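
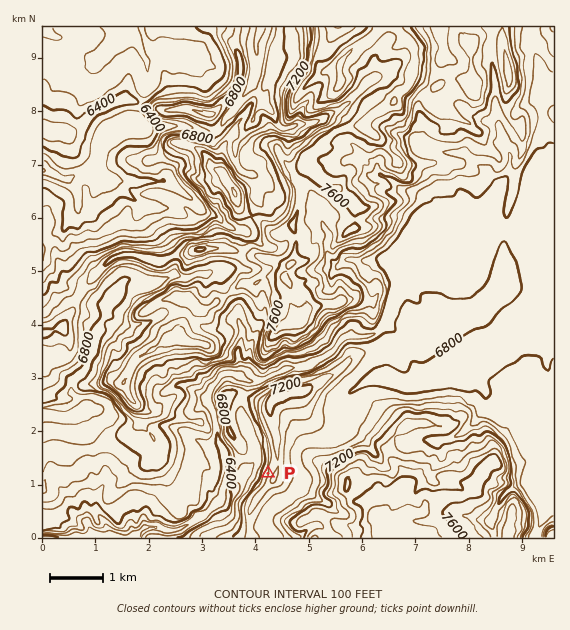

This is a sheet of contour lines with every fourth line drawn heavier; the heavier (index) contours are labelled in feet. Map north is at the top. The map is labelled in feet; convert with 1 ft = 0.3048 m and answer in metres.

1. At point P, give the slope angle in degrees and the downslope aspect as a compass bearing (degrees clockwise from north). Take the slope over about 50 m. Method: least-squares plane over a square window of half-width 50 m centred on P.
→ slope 24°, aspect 298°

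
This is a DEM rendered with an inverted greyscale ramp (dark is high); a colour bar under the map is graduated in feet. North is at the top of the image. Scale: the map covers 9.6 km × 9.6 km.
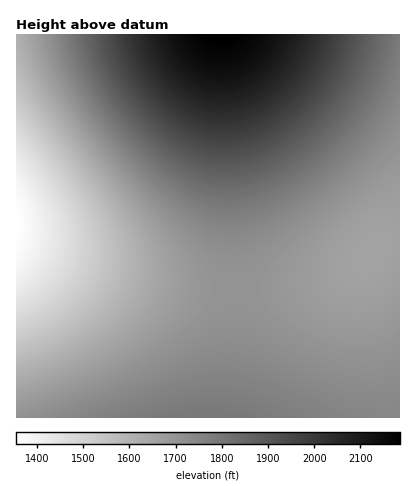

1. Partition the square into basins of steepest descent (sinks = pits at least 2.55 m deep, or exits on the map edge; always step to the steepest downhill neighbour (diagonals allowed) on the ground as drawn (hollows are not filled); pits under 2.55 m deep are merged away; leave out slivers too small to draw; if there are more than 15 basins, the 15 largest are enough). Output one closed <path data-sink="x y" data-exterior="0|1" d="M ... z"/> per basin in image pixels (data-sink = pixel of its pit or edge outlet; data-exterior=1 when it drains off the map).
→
<path data-sink="16 226" data-exterior="1" d="M222 34l-206 0 0 384 209 0 8-68 1-112z"/><path data-sink="372 252" data-exterior="0" d="M400 34l-178 0 12 204-1 112-7 68 174 0z"/>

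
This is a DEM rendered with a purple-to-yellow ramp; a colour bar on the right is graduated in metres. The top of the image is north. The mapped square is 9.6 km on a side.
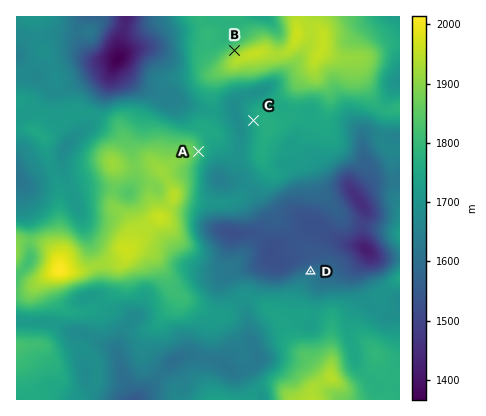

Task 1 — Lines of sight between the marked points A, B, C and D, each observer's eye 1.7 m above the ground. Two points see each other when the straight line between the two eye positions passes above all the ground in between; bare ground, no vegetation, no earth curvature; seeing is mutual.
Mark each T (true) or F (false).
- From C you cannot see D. T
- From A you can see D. T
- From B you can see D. F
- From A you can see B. F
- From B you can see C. F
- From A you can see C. T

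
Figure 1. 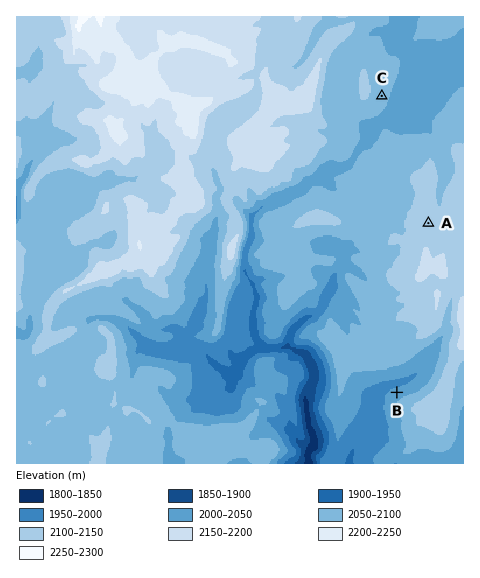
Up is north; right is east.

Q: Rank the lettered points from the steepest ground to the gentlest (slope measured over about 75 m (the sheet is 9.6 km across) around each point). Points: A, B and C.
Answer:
B C A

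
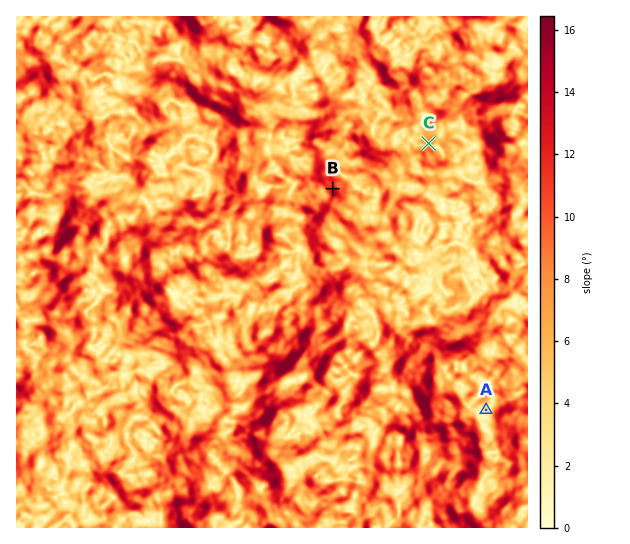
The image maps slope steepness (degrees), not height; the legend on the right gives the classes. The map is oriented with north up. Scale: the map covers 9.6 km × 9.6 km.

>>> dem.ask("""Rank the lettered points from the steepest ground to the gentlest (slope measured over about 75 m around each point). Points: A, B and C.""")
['B', 'C', 'A']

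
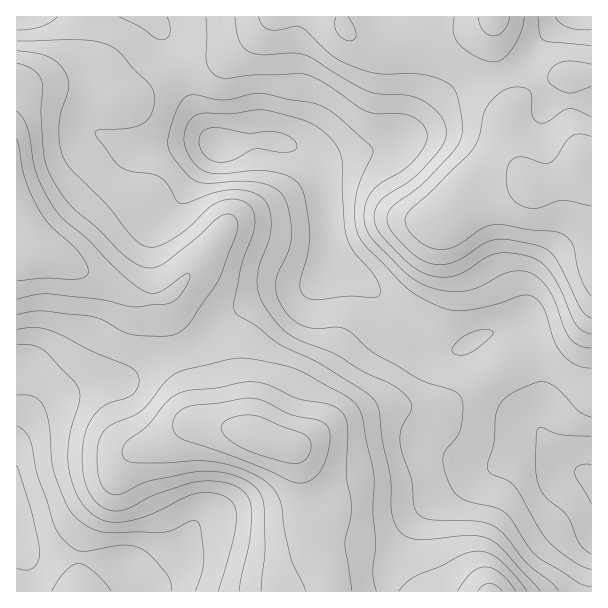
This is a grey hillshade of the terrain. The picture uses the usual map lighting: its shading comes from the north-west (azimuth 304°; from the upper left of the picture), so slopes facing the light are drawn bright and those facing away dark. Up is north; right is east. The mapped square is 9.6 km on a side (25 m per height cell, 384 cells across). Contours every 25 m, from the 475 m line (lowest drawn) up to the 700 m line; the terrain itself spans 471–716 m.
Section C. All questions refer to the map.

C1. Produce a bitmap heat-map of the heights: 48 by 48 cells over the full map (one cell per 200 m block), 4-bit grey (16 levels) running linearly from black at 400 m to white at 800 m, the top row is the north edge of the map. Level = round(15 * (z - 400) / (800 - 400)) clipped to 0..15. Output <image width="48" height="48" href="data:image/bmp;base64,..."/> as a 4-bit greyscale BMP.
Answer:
<image width="48" height="48" href="data:image/bmp;base64,Qk32BAAAAAAAAHYAAAAoAAAAMAAAADAAAAABAAQAAAAAAIAEAAATCwAAEwsAABAAAAAAAAAAAAAAABEREQAiIiIAMzMzAERERABVVVUAZmZmAHd3dwCIiIgAmZmZAKqqqgC7u7sAzMzMAN3d3QDu7u4A////AERFVVVERFVWZ3iJmaqqmYiJmZqqqYd2ZkRFVVRERFVWZ3iJmaqpmYiImZmqmHdmVUREVVRERVVWZ3iJmaqpmYiIiJmZh3ZVVDREVVVEVVVWZniJmqqpmYiIiIiIh2VVRDRFVVVVVVVWZniJmqqpmYiHd4iHdlVUQzRFVWZmZmZmZneJmqqpmYh3d3d3ZlVEQzRFZnd3d2ZmZneJmqqpmYd3ZmZmZVREQzRVZ3iId3dmZniJqqqpmYd2ZmZlVVREM0RVZ4iYiId3d3iZqqqpmYd2ZmVVVUQzM0RWd4mZmYiIiImaq6qpmYd2ZlVVVUQzM0VWd4mZmZmZmaqru7qpmYd2ZlVVVEQzM0VWd4mZqqqqqru8zLupmIdmZlVVREQzM0VWd4mZqqqqu7zMzLupmIdmZmVVREREQ1VWd4iZmqq7u8zMu7upmHdmZmVVRERERFVmZ4iImaq7u7u7uqqpmHd2ZmZVRERERVZmZ3iIiaqqq7u6qqqZiHd2ZmZVVEREVWZmZ3d3iJmqqqqqmZmYh3d2ZmZVVURFVWZmZ3d3iImZmZmZmZiId3ZmZVVVVVVVVWZmd3d3iIiJmZmZmIh3dmZlVVVVVVVVVmZnd3eIiIiIiIiIiHd2ZmVVVVVVVVVWZmd3eIiIiIiIiIiId3ZmZlVVVVVVVVVWZ3d3iIiIiZiIiIiHdmZmZVVVVVVVVVVmd4iIiIiZmZmIiId3ZlVVVVVVVVVVVVVneJmJmZmZmZmYiHd2ZVVVVVVVVmZlVVVniZmZmZmqmZmZiHdmVVVVVVVWZmZmZmZniaqqqqqpmZmZiHdmVVRERVVmd3d2ZmZ4mbu7uqqZmZmZmIdmVURERVZniId3dmd4mru7uqmZiImZmIdmZVREVWd4mYiHd3eJmru7uqmIiIiZmYd2ZVREVneJmZmIiIiZmru7qpiId3iJmYh2ZVRFVniZqqmZmZmZmru6mYiHd3d4mYh2ZVRFZ4maqqqpmaqqqrupmIh3d3d3iIh2ZVRFZ4maqqqqqqqqqrqpiId3d3d3eId2ZVRFZ4iZqqqqqqqqqrqYiHd3d3ZmZ3ZmVURFZneJmqqqqruqqqqYh3d3d2ZlVVVVVURFVmd4maqqqruru6mId3d2ZmZURERERERFVmZniZqqqqqru6mId3dmZmVUM0RERERFVmZneJmqqqqqu6mId3dmZmVEM0RERERVVmZmd4maqqqqq6mId3d3ZmVEREREREVVZmZmd4maqqqqqpmId3d3dmVUREREVVVWZmZneImaqqmaqpmId3d3d2ZVVVVVVVZmd3d3eImZqpmZmZmId3d3d2ZmZmZmZmZnd4iIiImZmpmZmZmId3d3dmZmZmZmZmd3iIiIiJmZmZmaqZiId3d3ZmZmd3d3d3eIiZmZmZmZmZmaqoiHd3d2ZmZmd3d3d3iJmZmZmZmZmZmZmXd3d3dmZmZmd3iIiIiZmZmZmZmqqZmZmGZmZmZmZmZmd4iIiImZmZmZmZqqqpmIiFVmZmZmZmZmd4iJmJmZmZmZmZqrupiHdw=="/>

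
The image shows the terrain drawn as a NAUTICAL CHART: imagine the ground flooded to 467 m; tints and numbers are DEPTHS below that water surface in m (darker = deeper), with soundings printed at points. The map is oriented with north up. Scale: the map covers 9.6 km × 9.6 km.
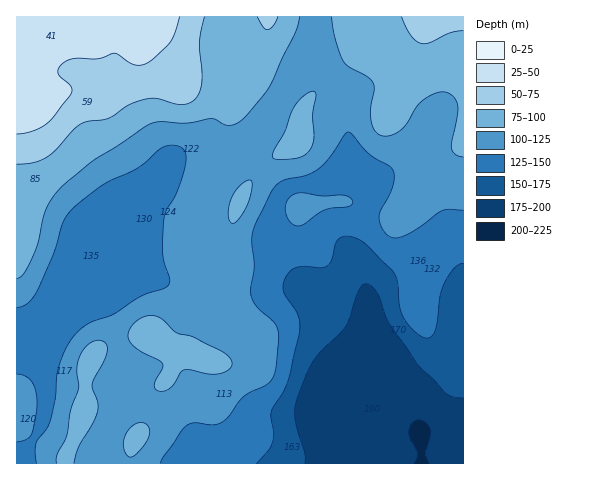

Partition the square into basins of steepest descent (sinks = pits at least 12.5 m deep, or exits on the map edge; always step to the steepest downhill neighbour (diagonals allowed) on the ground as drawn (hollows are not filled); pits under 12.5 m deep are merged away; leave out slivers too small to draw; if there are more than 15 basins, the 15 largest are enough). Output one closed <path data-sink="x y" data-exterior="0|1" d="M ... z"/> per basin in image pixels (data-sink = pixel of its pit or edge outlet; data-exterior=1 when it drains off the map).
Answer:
<path data-sink="420 433" data-exterior="0" d="M463 16l-320 1 4 14 22 19 8 13 6 17 6 6 25 9 21 4 7-5 10-22 2 6 8 8 37 23 3 3 0 5-5 28-20 10-18 14-12 17-15 37-8 7-23 4-8 7 7 31 0 15-15 45 0 11 6 6-34-8 15 12 2 11-5 13-13 13-5 8-8 28-11 21-1 17 333-1z"/><path data-sink="60 311" data-exterior="0" d="M143 16l-94 0-33 31 1 417 48-1 2-11 10-19 8-27 1-36 6-14 7-8 46-15 26 12 19 3-5-5 0-11 15-45 0-15-7-28 2-6 6-4 26-6 5-5 15-37 12-17 18-14 18-8 3-6 4-24 0-5-3-3-37-23-8-8-2-6-10 22-7 5-21-4-25-9-6-6-6-17-8-13-22-19z"/><path data-sink="99 463" data-exterior="1" d="M146 333l-40 12-14 11-7 21 0 29-8 27-10 19-1 12 64-1 2-16 11-21 8-28 5-8 13-13 5-13-2-11z"/>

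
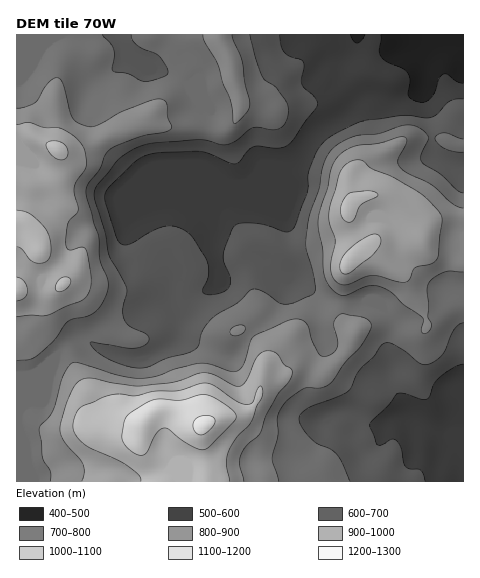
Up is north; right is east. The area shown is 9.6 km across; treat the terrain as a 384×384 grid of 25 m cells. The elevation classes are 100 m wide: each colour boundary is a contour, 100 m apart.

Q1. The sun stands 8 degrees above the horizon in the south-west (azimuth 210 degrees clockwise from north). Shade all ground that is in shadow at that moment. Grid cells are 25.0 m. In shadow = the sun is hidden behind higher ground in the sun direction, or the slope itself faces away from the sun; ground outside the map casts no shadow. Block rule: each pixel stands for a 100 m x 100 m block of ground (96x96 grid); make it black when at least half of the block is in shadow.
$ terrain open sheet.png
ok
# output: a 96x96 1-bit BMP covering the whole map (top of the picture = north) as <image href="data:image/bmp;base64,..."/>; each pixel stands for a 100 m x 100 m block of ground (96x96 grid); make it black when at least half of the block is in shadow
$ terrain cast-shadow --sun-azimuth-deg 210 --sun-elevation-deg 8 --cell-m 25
<image width="96" height="96" href="data:image/bmp;base64,Qk2+BAAAAAAAAD4AAAAoAAAAYAAAAGAAAAABAAEAAAAAAIAEAAATCwAAEwsAAAIAAAAAAAAA////AAAAAAAAAAAAAAeAAAAAAAAAAAAAAAfAAAAAYAAAAAAAAAfDAABgcAAAAAAAAAfBAAH4MAAAAAAAAAfgAAf4AAAAAAAAAAPgAA/4AAAAAAAAAAHgAD/wAAAAAAAAAABAAP/gAAAAAAAAAAAAA//AAAAAAAAAAAAAB//AMAAAAAAAAAAAD/+AMAAAAAAAAAAD//8AcAAAAAAAAAAD//wAcAAAAAAAAAAB/+AAAAAAAAAAAP/Aw4AAAAAAAADgAf/gAAAAAAAAAAH/+f/gAAAAAAAAAAH////gAAAAAAAAAA/////gAAAAAAAAAH/////gAAAAAAAAAf/////gAAAAAAAAA//////wAAAAAAAAB//////yAAAAAAAAB//////zAAAAAAAAB//////3gAAAAAAAB//////3gAAAAAAAD///////gAAAAAAAD///////gAAAAAAAH///////ggAAAAAAH///////gwAAAAAAD///////gwAAAAAABn//////gAAAAAAAAA//////jAAAAAAAAAf//////gAgAAAAAAP//////wD4AAAAAAH//////wD8AAAAAAD//////wD8AAAAAAB//////4D8AAAAAAA//////4B4AAAAAAAP/////4AAAAAAAAAD/////4AAAABgAAAA/////4AAAADwAD4AP////gAAAADwAP8AAf///AAAAABgM/+AAH///AAAAAAAP/+AAD///AAAAAAAf/+AAB+H/AAAAAAAf//AAAIAMAAAAAAA///AAAAAAAAAAAAB+//AAAAAAAAAADAB8f/AAAAAAAAAAHAD4P/gAAAAwAAAAHAD4f/gAAAD4AAAAHgD4f/gAAAH4AAAAPgH4f/gAAAf4AAAAHAP4f/wAAAf4AAAAHA/4f/wAAAPwAAAAHD/wf/wAAAAAAAAAP7/g//wAAAAAAAAAf//B//wAAAAAAAAA/9+D//wAAAAAAAAD/8YD//wAAAAAAAAP/8AD//wAAAAAAAB//8AB//wAAAAAAD///8AAf/wAAAAAAD///8AAH/wAAAAAAD///8AAB/wAAAAAAD///8AAAfwAAAAAAB///8AAABwAAAAAAGf//8ABwAAAAAAAAPv//8AHwAAAAAAAAf///8APwAAAAAAAA////8A/wAAAAAAAB////8D/4AAAAAAAB////8P/4AAAAAAAA////8f/8AAAAAAAA////8//8AAAAAAAAf//////+AAf8AAAAP//////+AAD4AAAAH///7///AABwAAAAD///7///B8AAAAAAB////+f/D/8AAweAA////8f/D/8AB4fAAf///4f/h/8AD4fAAP//8Yf/h/8AD4fAAH//8Af/g/8AD8PgAB//8Af/wP8AD8HgAA//8AP/wD4AD8DAAD//8AG/wAAAH84AAf//8AAPwAAAH/4AB///8AABwAAAH/8AB///8AAAAAAAP/8AAP//8AAAAAAAf/8AAD//8AAAAAAAf/4AAB//8AAAAAAAf/wAAAf/8AAAAAAAf/wAAAD/8="/>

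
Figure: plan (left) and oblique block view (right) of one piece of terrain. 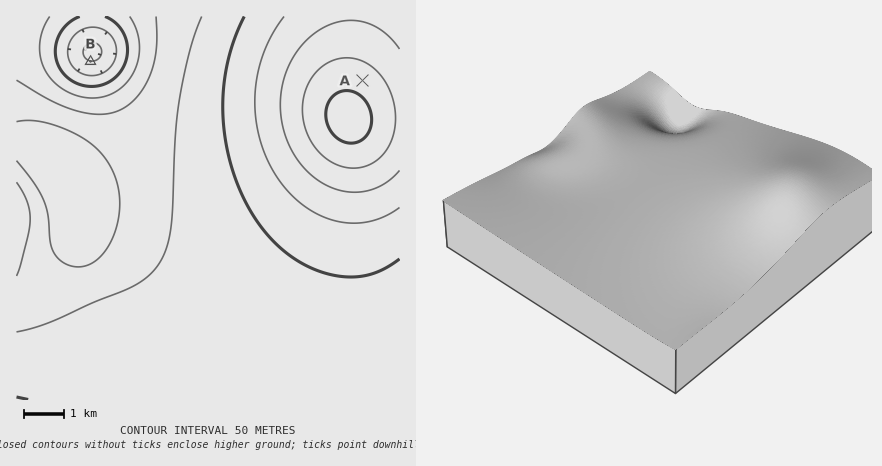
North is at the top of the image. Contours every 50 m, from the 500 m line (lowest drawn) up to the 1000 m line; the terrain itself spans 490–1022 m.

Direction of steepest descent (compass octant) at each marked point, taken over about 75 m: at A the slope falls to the NE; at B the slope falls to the N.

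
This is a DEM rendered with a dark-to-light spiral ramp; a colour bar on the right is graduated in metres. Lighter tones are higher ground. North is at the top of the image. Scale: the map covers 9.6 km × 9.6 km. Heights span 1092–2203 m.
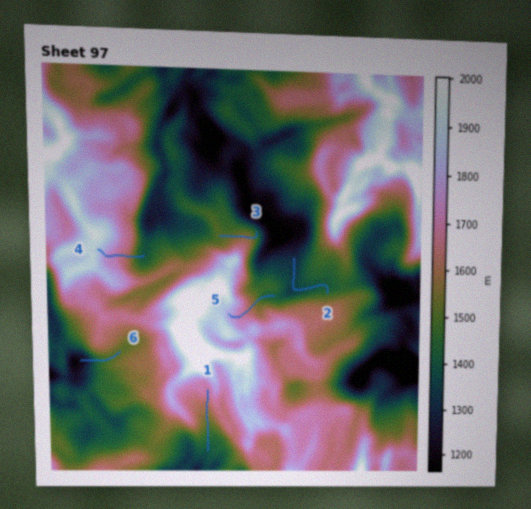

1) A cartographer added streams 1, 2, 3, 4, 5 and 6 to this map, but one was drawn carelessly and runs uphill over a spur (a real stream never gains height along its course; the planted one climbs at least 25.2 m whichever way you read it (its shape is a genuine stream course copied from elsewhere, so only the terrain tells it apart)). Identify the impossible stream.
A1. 3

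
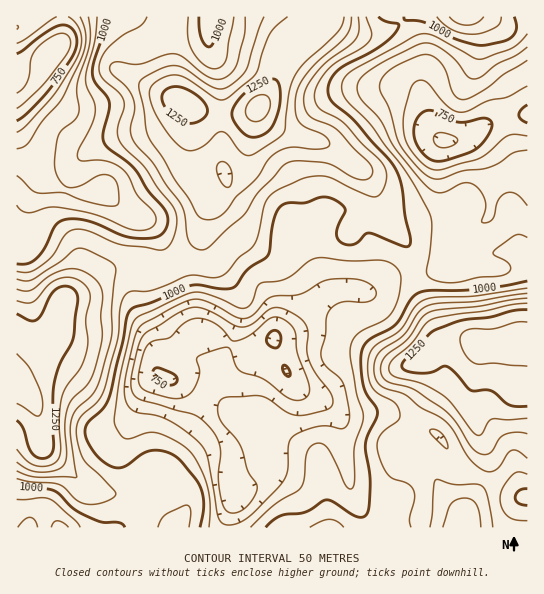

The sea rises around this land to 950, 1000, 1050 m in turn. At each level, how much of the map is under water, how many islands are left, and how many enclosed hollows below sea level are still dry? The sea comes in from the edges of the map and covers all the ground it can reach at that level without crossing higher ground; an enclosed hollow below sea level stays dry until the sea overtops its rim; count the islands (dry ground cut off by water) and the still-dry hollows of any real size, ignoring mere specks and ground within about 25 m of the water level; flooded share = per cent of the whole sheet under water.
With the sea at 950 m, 36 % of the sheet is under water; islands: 0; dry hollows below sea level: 0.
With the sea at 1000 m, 49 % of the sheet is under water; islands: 0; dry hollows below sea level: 0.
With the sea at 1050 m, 62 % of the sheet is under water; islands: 0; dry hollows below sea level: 0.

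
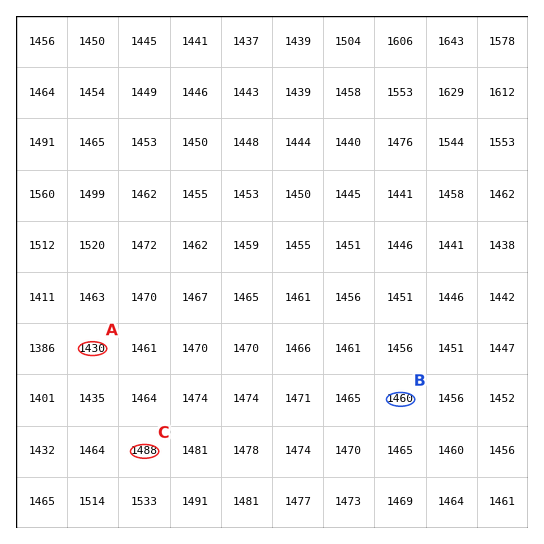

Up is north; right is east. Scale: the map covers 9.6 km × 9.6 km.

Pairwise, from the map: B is above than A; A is below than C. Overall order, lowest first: A B C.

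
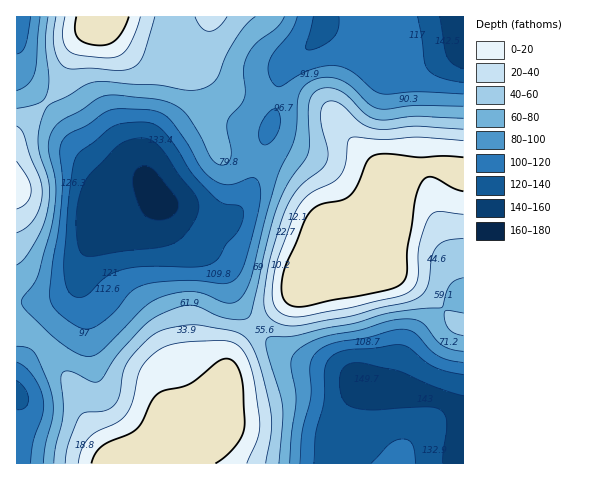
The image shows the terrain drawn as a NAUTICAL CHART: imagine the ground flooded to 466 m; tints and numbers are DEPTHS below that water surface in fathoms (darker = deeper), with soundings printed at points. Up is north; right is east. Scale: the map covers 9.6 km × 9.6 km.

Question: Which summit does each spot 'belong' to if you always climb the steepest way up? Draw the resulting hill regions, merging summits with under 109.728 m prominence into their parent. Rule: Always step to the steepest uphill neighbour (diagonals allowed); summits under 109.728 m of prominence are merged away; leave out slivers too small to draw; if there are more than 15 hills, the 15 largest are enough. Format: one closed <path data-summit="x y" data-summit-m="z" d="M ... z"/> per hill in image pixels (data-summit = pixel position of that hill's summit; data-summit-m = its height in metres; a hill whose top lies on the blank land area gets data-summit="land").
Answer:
<path data-summit="land" d="M463 16l-138 0-2 12-6 11-29 24-8 14-5 35-13 35-7 29-9 23-11 15-8 5-64-16 6 17 10 16 13 11 19 8 9 8 19 43 39 42 19 11 45 13 18 12-26 49 0 31 130-1z"/><path data-summit="land" d="M323 16l-306 0-1 285 31 0 13-4 10-6 8-11 7-25 16-30 7-4 9 0 16-4 25-18 13 7 49 12 11 0 11-14 11-21 9-36 11-25 7-45 8-14 29-24 6-11z"/><path data-summit="land" d="M160 199l-27 18-16 4-9 0-7 4-17 33-7 34-7 15-38 42-11 16-5 10 0 88 317 1 0-25 4-13 23-42-18-12-45-13-19-11-39-42-19-43-9-8-19-8-13-11-8-12z"/>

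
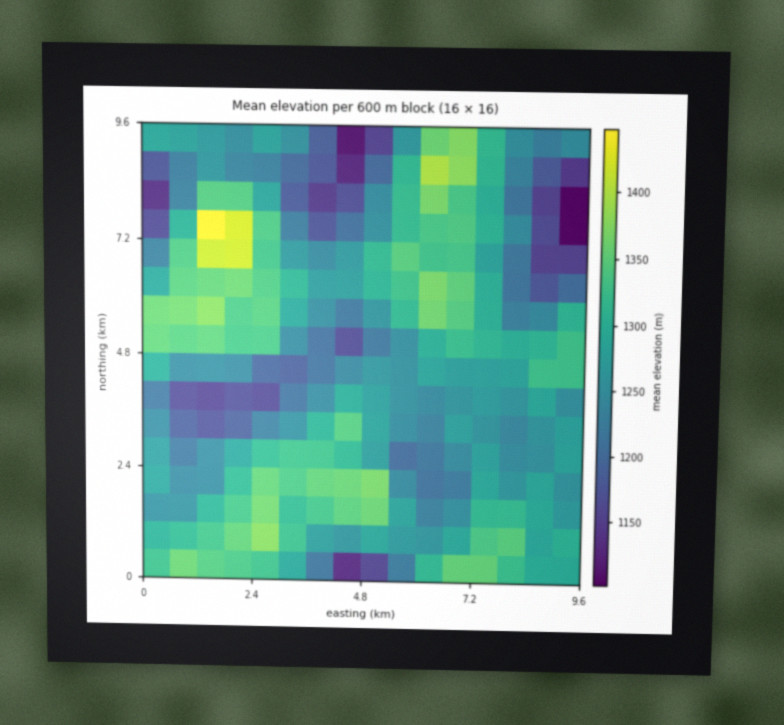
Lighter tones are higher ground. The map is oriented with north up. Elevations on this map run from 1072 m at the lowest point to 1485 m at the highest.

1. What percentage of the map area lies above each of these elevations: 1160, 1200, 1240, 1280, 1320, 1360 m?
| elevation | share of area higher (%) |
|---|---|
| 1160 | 94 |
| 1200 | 85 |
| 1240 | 70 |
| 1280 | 48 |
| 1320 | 28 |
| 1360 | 8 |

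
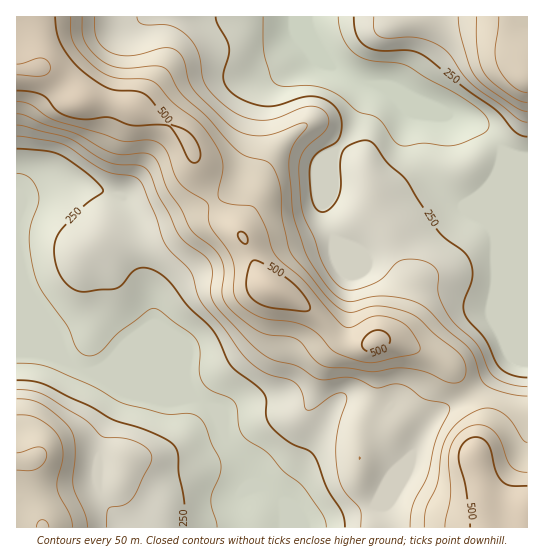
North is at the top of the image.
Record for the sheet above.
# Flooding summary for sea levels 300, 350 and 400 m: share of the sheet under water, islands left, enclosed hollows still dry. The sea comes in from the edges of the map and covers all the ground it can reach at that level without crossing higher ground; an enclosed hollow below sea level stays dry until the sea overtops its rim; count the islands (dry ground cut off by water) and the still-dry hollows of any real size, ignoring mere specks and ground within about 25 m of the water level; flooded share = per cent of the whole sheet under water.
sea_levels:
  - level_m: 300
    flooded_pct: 53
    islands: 0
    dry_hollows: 0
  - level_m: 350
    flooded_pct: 68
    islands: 0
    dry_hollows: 0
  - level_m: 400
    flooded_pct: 77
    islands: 0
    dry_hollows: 0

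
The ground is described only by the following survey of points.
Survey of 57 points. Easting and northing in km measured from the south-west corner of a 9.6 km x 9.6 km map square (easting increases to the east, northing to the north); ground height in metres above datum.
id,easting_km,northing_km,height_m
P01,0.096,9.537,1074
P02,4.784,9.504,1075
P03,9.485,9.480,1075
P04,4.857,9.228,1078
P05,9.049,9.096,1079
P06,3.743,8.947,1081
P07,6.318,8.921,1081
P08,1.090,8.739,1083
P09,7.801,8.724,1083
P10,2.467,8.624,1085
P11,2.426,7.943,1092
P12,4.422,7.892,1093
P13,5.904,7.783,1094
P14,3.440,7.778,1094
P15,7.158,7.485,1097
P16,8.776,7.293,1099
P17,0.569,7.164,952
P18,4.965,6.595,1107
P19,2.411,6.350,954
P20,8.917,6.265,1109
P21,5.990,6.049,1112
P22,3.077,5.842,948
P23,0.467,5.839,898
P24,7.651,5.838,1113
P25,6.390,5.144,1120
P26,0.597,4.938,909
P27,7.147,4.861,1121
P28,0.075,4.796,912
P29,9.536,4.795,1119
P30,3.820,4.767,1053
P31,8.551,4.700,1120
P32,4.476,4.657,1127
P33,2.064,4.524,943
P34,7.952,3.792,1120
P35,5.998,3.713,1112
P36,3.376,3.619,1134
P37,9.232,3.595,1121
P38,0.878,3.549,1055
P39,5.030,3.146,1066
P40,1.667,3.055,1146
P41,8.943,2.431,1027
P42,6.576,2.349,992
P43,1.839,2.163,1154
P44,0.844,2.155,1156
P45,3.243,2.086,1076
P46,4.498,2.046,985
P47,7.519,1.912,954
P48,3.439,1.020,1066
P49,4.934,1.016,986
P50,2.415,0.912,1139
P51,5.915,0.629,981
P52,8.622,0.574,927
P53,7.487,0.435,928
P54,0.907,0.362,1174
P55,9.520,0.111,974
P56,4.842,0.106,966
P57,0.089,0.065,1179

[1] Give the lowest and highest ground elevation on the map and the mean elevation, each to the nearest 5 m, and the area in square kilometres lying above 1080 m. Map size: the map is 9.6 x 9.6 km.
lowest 895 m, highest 1180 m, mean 1060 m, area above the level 50.7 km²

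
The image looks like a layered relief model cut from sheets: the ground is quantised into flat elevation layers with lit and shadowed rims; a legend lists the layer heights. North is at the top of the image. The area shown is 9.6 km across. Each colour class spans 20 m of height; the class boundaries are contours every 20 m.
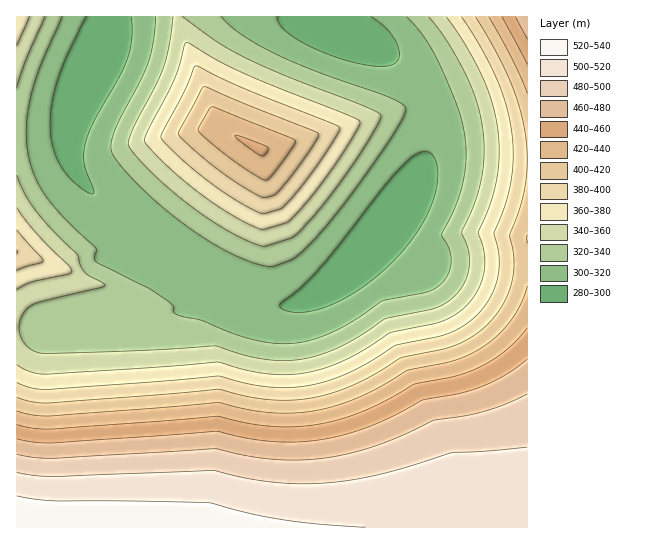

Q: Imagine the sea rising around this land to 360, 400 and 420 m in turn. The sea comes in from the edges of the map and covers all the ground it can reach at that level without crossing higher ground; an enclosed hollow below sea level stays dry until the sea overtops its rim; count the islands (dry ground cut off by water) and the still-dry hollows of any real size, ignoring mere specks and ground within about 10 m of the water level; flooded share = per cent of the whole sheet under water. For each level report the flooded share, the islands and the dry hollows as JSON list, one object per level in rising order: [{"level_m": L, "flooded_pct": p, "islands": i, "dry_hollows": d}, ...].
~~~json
[{"level_m": 360, "flooded_pct": 51, "islands": 1, "dry_hollows": 0}, {"level_m": 400, "flooded_pct": 66, "islands": 1, "dry_hollows": 0}, {"level_m": 420, "flooded_pct": 72, "islands": 1, "dry_hollows": 0}]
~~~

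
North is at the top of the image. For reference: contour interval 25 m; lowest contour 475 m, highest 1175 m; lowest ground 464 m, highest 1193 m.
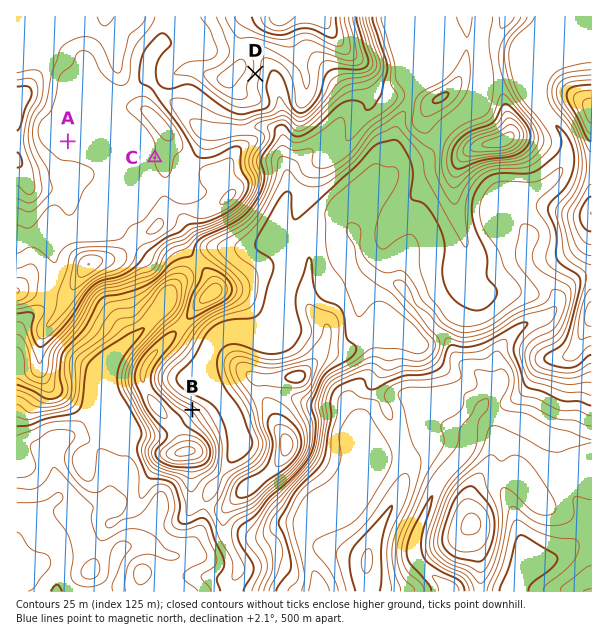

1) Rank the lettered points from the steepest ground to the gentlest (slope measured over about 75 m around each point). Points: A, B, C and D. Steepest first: B D C A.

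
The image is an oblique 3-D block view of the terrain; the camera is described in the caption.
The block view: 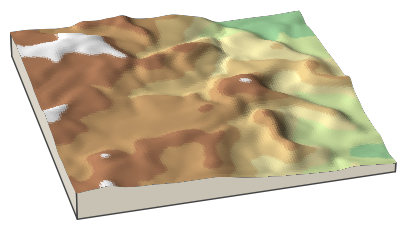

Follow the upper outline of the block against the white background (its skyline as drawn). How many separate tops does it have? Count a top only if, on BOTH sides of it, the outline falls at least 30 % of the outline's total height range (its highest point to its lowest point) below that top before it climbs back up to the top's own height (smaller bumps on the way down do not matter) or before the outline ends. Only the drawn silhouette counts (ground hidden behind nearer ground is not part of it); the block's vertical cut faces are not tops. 0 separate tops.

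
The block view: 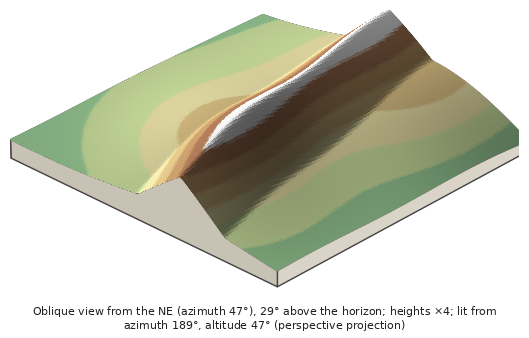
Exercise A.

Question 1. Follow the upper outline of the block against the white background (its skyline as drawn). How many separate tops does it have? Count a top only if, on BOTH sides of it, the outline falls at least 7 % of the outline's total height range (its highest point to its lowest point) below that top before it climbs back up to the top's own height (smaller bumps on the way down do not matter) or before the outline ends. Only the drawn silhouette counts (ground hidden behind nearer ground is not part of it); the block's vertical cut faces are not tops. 2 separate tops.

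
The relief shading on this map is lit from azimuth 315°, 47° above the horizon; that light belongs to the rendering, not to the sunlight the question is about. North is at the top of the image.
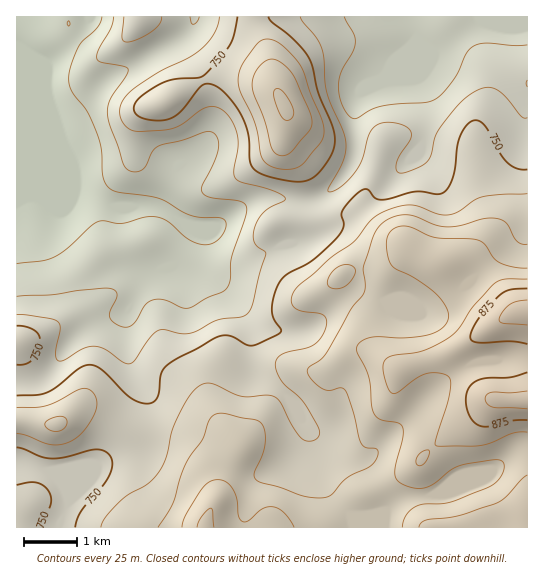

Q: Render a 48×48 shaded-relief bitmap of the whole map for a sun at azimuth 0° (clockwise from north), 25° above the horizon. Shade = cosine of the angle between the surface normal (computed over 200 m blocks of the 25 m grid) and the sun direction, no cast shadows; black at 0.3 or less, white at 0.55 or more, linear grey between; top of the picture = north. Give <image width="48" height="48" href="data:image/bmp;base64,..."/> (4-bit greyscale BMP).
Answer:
<image width="48" height="48" href="data:image/bmp;base64,Qk32BAAAAAAAAHYAAAAoAAAAMAAAADAAAAABAAQAAAAAAIAEAAATCwAAEwsAABAAAAAAAAAAAAAAABEREQAiIiIAMzMzAERERABVVVUAZmZmAHd3dwCIiIgAmZmZAKqqqgC7u7sAzMzMAN3d3QDu7u4A////AHd3eJmZmZiZmXeIiImZmYd3eJq7upiId4d3eJmZmZmZqYd4iZmZmYd3eJq7u6mYiIh3eJmZmZmJqpiJmqqqqYdmZ4maq7upmJmId4mZmZmImqqZqrqpmYiIdlVniJq6mZmYd3iZmZmYiaqYmaqZmZmZhlRFZ3iamYh3d3eIiJmZiZl2eImZmZmZmGZVVWZ4mWZURWZ3iIiJmYh2Z3iIiIh4iIh2VERFeEMiI0Vmd3iImYh3d3eIiId3eJmHVEM0ZyMzM0Vmd3iIiIiJh3iIh3dlV4mIZUQzRVVmZVZneIiIiImqmIiHdndlRXiYdlQyIqq6mHZ4iZmYiJqqqYh3ZmdlRGiIh2VDIc3cuYeImZmJmaq7qph2Vmd2ZWeIh3ZlVbvMypiZqZiJmaqqqodlVmd3ZlZniImZmYmbu6qqqYiJmZmZmXZVZmZ3ZlVWeKvMy2aJu7qqmIiJmYiIiHZnd2Zmd3ZVZ5vLulVoq7uqmYiZmYiIiImamGZniZh2ZniIiFZnmruqmZmaqpmZmau7qXd5q7uphlRFVoh3eaqqmZmru7qpmqq6qpiZu8zMuWQzRLuod5mZmZqru7u6mId4iamZq7u7u5dURNy6iIiIiZqqqru6l2VVaJmZmZmZmqqXZcu6qYh3iJqpmqqpiHZUVomYiHd2eKu6mKqqmZiHeJqZmZmYiIh2VWiId3ZVZ5u8zKmZmIiIiJmZiZiIiJmphmeHZlRFZ4m83qqpmIiIiIiIiIiIiJq7qHd3ZURVZnis3pqqmYd4d3d4iIh3iJq8y6mHZVVnd3ibzJmaqZiHd2d4iZmHeJqrzMqYdmeJmIiaqpmZqpmYh3eJmZmYZniJq8uoh4mru6mZmZmZmqqamZmZiImZdmZmeKqqqqvM3LqZiIiJmZmaqqmYdmeJmHd3d4mrzd3d3cupiIiIiZmYiZh2VUVompmImYib7u3cy7u6mYiHeIh3ZmZlVUNFeIiImqmazu3Lqqqqqnd3d4dlRFVmdmVERVRFaKqZrMy6mZmqqnd3d3dlRFZniIdUMhIjRoqpiaupiIiZqnd3d3d2VWd3iIh1MhE0RXmYiJmZiIiJqnd3d3d3Zmd3eIiHUyNFVWiYd3iIiIiJmnd3d3d2ZmVWZ3iHZVRFVXiId3eIiIiJmXd3dmZlVDM0Vnd2ZmVUV4mZiHeIiIiJiHd3dmZlQyESRWZVVmZWeaqqqZiJmZmZiHd3dmZ2VDIiNEREVWZ4q6qru6qZqqmZiHd3ZmeJiHZUQzREVniau5mbu7qqqqqYh3d3Zmeau7qXZERFZ4mqqYiJmqqZqqqYh3d3dmaJvNy6hmZneJqqmHd4iIiJmZmIh3d3h2ZnmszLqHeImaqph2Z3d3eIiZmIiHd3iIZVaKvLupiZqru6h2Znd3d4iImZmXdmeJhlRXiruqmZq7u6h3d3d3d3iJmqqndmZ5qXVEZ5qqmZq8y6mId3d3d3eJqqqnd3d5qoZEVnmZmIm7upmIh3d3d3d4mZmXeHd4mpdVVniZiImrqZiIiIiId3d4iIeA=="/>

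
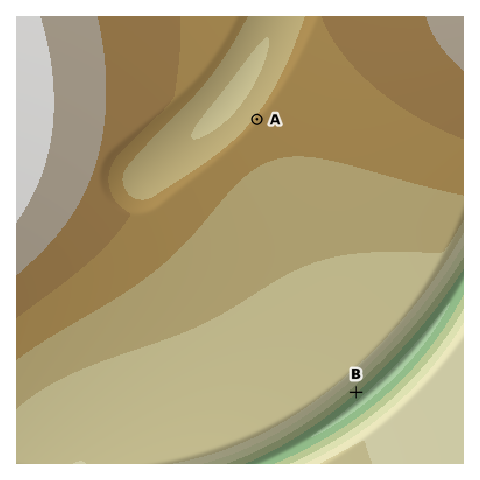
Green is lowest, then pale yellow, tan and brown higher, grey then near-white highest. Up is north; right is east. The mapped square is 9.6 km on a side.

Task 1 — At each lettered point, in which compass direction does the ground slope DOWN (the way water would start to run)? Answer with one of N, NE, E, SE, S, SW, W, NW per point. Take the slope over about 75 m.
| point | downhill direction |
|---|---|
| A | NW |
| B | SE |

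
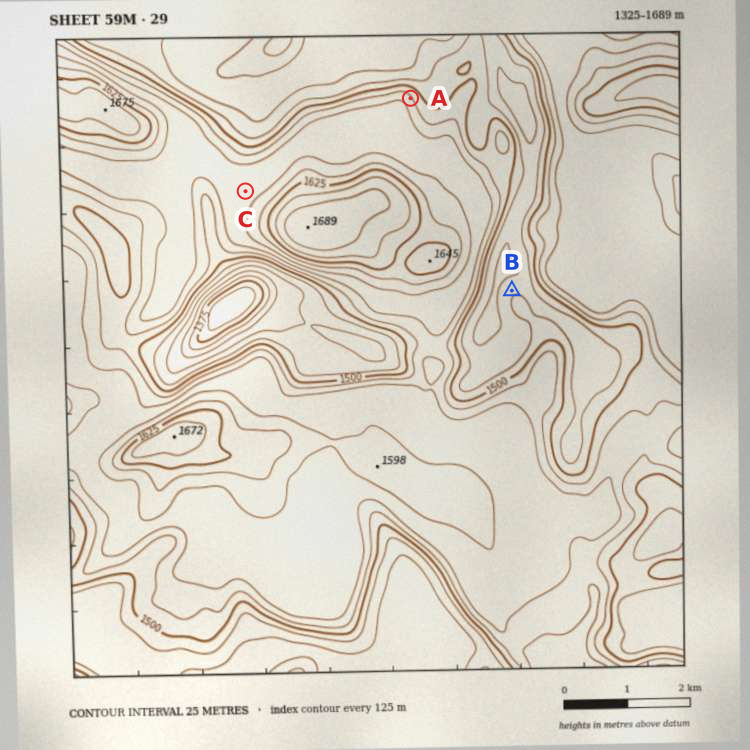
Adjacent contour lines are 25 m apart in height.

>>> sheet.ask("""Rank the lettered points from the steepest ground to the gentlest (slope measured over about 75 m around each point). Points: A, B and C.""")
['A', 'B', 'C']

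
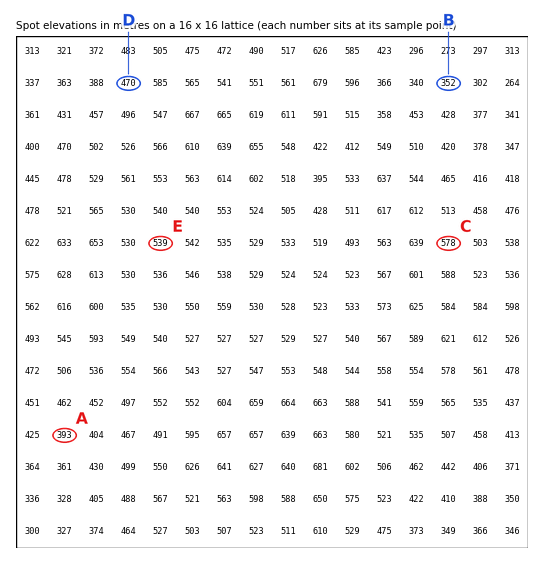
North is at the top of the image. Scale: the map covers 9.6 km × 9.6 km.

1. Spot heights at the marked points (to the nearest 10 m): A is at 390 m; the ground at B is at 350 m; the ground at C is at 580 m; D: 470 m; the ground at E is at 540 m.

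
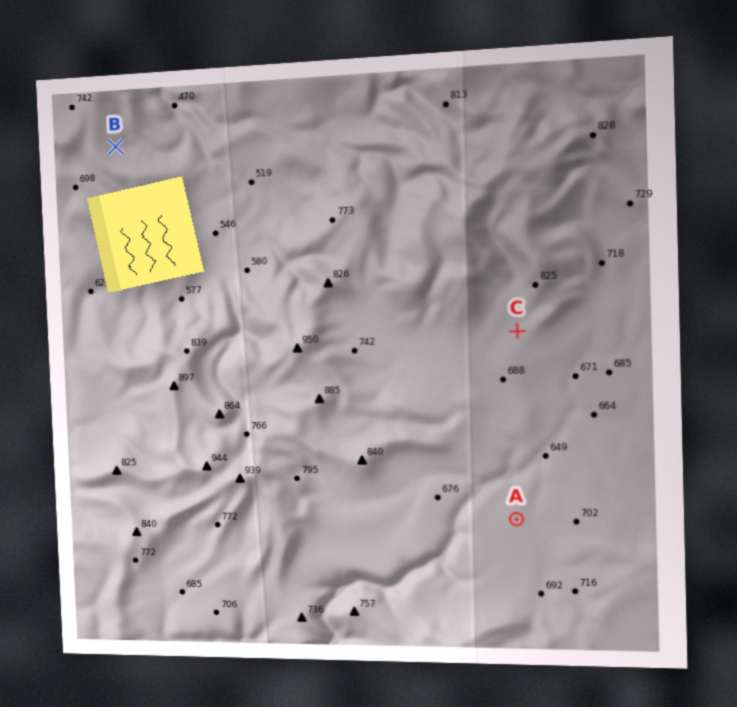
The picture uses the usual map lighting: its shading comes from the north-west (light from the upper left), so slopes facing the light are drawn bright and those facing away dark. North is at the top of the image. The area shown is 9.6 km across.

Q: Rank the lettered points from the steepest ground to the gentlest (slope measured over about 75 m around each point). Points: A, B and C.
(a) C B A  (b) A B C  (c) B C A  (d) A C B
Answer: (c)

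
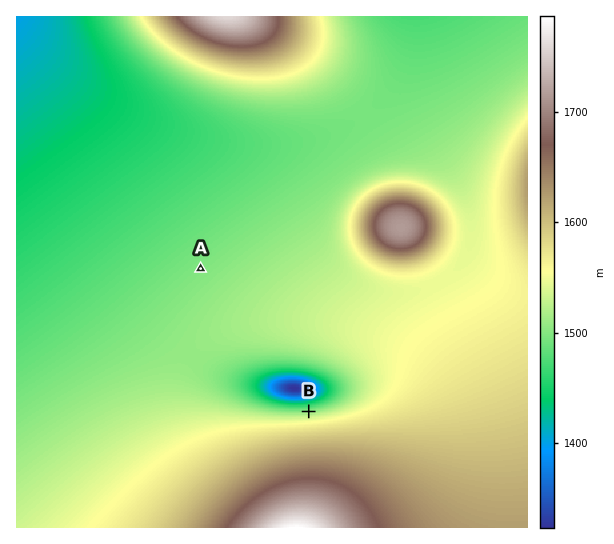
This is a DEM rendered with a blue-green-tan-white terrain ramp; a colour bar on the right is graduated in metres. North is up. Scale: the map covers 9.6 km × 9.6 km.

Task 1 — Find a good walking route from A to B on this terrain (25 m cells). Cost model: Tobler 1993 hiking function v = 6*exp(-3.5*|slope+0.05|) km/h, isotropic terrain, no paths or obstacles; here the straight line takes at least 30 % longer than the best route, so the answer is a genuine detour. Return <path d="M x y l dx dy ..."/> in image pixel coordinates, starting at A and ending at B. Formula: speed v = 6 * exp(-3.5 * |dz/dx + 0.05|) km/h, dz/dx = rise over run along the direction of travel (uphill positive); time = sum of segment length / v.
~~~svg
<path d="M201 269l0 13 38 77 0 16 6 11 8 8 34 17 22 0"/>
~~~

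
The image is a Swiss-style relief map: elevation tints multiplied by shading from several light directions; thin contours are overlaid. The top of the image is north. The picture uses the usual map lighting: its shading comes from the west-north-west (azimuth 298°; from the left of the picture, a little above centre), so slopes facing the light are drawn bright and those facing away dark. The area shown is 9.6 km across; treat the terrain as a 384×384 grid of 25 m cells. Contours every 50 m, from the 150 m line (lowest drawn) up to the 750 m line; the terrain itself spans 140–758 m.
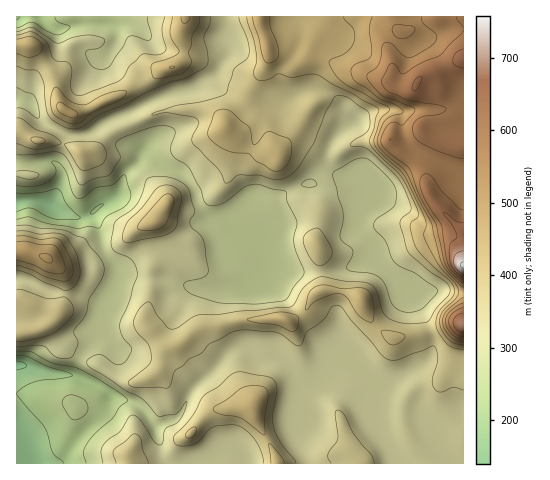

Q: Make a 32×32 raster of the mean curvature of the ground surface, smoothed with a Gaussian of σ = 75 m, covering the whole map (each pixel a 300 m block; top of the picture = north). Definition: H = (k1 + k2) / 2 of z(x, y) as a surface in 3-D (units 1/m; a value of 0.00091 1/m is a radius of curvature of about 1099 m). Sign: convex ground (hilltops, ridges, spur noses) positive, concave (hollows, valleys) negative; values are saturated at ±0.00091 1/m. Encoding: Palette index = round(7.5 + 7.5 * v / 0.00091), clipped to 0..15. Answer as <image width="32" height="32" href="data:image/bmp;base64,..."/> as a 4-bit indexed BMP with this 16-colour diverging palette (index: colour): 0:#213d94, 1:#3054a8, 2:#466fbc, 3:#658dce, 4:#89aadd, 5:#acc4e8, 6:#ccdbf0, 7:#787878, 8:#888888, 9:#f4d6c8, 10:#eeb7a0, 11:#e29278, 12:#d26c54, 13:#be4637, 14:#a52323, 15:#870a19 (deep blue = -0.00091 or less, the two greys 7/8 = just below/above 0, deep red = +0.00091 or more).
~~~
<image width="32" height="32" href="data:image/bmp;base64,Qk12AgAAAAAAAHYAAAAoAAAAIAAAACAAAAABAAQAAAAAAAACAAATCwAAEwsAABAAAAAAAAAAlD0hAKhUMAC8b0YAzo1lAN2qiQDoxKwA8NvMAHh4eACIiIgAyNb0AKC37gB4kuIAVGzSADdGvgAjI6UAGQqHAHZ2h4uoZ1Z3ZOloiJlneHd2iGiZx1u1Zkm0Z4mWd4d4Z3l1ZsRX+FRdVnZ7ZniHeGiIl2eUg2uqvEZ2mmd5d3eJmZljKJg6mb1md4d3eXeGmZlzOtmIRniblnd4h3eIl1MRKciLp4VYdnd3d3dmZ5cGzaqGVod4V2Zmh3d2mGV2t3iHdlerl3VWVpZ3VrqFNcy2V3erdqmnZlt2ZWq7to9mrHZ2qnaJrf//mWWrZFPfuop2dnpndlVDMrlV+0ZjOoIWZ2d6d2ZnZ2Wf3NpXdQMFvnh2aGeIh3d2NkNFZ1QvvftoZmmIiGeHdmqGZ3dnj/zpd2plZ5h4d3ael3dmlpuVq4hayYeGd3d1mlZ3drSpdzIkmb3HVmd3dmmXd4hU6TMmpDNJ6leGd3iahndiH8RmVcVUV8xHuEVWZ3d3YK9m36O4pJhkV4l2qFZ3dhPad1Ii2qhmVnd3icp2d1Bdp2Z7mfyVVYmHiYiqeHt3+2eazpITiXVWirqHiIhWd/eqd7E74ya7dla5eHenhiPWuYdiz67FJqy6l3d2m3RCATVndMcmz7YiRWeXZVZEefzohnW4ZVaap1VoiWhli8y2yYV3iYZXiu+5Z2qIqZmVt3uaznl3doYmh3Yst4h2VaVFa982q5eDfYVVPXd4dlmIdVYDR1ZWZmvIZY5WZ4doiHiY"/>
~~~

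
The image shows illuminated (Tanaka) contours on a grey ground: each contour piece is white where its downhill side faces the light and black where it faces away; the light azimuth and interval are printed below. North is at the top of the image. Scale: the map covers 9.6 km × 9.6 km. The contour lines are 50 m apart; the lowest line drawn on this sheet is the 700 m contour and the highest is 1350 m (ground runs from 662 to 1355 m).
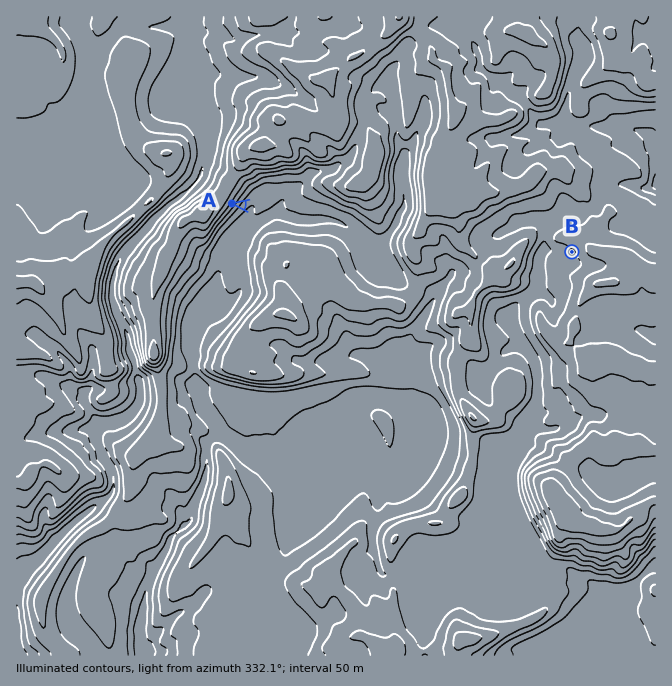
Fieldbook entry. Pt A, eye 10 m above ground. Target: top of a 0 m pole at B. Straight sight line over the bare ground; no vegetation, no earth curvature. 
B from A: not visible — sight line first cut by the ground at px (406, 228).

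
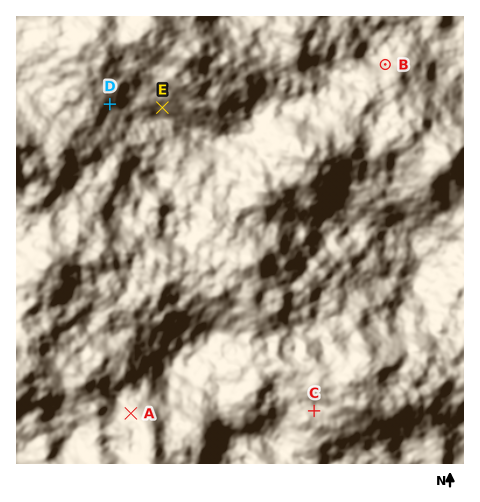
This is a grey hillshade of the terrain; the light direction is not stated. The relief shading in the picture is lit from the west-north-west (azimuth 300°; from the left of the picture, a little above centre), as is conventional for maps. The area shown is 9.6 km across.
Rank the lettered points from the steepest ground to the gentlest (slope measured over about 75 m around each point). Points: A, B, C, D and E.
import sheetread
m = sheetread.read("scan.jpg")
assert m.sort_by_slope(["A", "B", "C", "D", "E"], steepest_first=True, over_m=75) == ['B', 'E', 'D', 'A', 'C']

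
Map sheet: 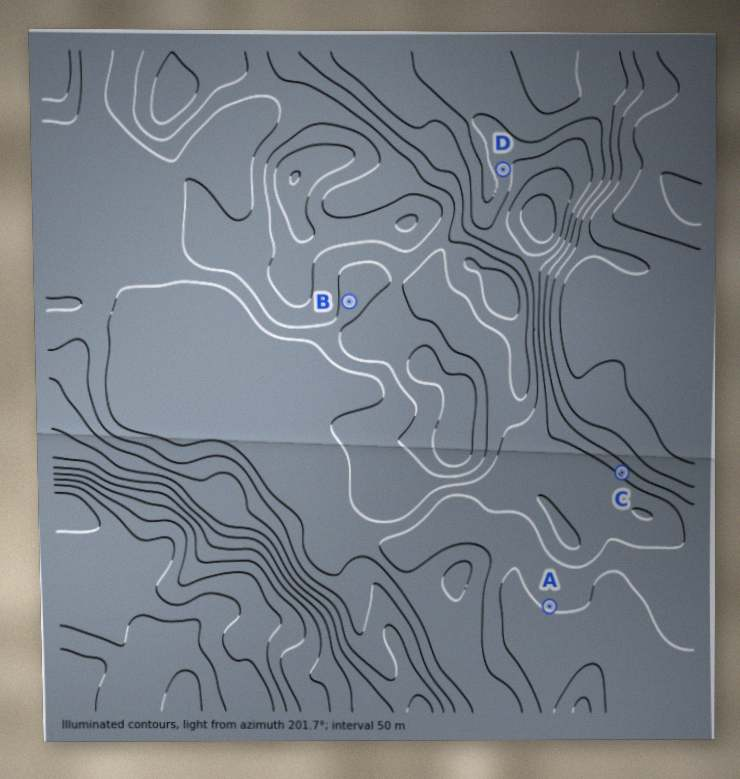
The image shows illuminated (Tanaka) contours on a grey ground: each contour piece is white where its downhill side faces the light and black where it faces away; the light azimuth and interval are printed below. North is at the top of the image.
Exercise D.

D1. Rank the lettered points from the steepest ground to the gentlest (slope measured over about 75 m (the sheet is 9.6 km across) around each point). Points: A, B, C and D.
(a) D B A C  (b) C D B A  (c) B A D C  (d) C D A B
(d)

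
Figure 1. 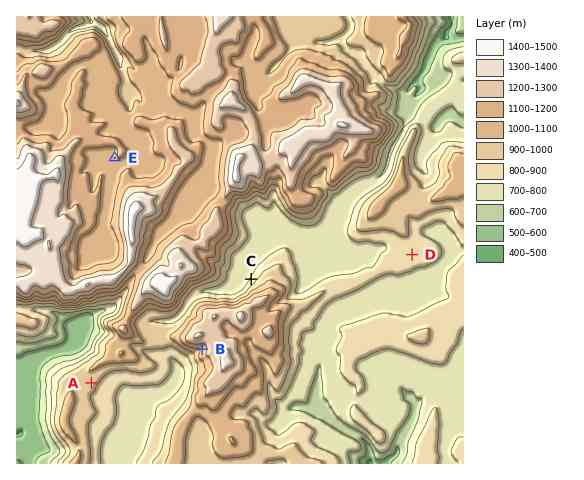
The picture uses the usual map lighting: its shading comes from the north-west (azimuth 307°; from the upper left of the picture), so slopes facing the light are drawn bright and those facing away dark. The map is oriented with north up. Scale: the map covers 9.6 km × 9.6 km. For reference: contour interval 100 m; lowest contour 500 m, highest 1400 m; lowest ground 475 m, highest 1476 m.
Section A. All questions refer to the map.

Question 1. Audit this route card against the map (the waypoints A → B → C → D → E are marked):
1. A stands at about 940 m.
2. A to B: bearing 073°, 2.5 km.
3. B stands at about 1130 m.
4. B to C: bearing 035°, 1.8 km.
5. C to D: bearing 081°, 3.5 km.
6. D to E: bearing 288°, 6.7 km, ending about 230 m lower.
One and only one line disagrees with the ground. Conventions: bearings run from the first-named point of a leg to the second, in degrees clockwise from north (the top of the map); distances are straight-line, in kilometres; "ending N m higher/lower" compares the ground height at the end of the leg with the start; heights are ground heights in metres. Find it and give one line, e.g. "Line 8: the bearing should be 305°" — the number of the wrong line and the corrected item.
Line 6: it should read "ending about 230 m higher".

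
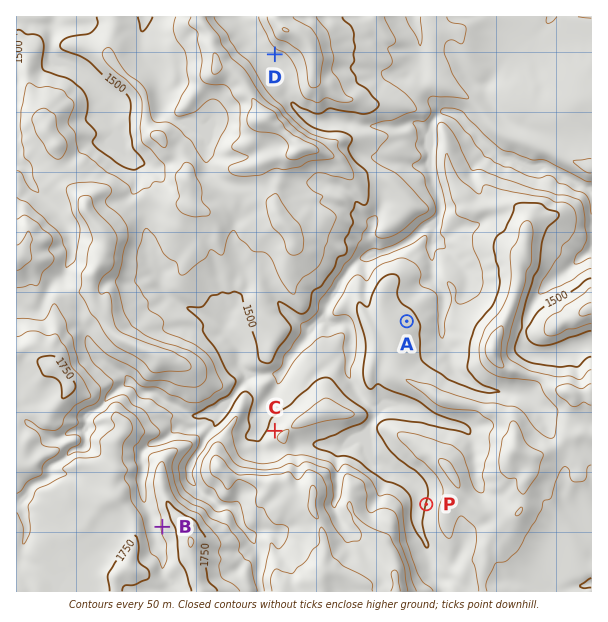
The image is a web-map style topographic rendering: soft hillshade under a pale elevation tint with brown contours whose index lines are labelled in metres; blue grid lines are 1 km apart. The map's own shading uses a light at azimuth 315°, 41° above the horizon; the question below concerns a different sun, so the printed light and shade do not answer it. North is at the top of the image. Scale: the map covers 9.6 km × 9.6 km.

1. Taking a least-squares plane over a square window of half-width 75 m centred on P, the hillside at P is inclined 9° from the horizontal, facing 284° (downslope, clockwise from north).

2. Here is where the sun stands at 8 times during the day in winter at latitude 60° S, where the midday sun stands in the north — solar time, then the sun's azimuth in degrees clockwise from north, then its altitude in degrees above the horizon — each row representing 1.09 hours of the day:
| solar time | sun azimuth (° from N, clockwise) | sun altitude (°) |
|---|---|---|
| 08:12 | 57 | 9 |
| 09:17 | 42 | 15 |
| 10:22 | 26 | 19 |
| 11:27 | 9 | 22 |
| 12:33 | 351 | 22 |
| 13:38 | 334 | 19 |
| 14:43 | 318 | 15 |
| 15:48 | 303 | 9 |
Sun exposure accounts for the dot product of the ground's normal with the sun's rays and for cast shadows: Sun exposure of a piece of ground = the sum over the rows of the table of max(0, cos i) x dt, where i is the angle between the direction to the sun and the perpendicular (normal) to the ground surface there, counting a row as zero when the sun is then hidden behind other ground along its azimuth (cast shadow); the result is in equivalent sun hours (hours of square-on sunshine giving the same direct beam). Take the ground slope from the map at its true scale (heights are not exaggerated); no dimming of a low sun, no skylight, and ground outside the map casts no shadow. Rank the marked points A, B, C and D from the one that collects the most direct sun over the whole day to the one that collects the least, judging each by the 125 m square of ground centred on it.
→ C > A > B > D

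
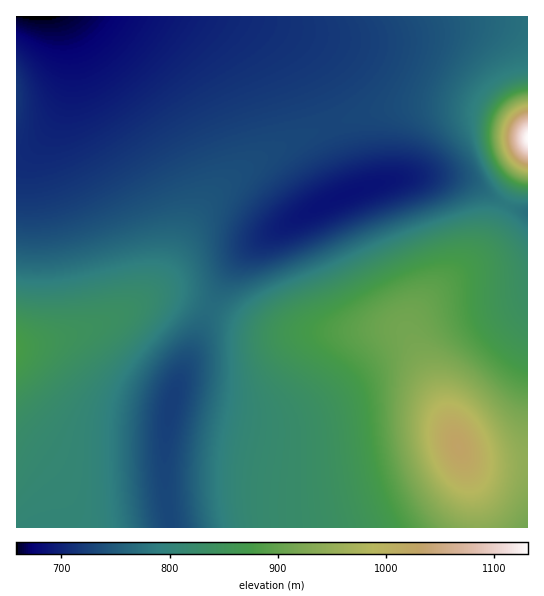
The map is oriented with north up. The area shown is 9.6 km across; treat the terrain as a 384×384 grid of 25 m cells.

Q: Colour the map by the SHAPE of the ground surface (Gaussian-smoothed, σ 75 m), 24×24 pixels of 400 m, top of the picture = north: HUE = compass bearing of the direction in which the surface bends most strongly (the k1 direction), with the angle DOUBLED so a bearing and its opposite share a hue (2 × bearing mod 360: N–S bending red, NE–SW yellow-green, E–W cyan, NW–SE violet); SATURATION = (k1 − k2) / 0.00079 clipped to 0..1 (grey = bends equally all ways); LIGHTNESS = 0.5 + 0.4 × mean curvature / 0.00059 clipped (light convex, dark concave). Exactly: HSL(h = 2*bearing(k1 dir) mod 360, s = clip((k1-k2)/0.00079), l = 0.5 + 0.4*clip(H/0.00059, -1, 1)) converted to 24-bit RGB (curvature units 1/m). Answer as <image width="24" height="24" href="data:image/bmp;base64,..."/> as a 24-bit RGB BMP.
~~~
<image width="24" height="24" href="data:image/bmp;base64,Qk32BgAAAAAAADYAAAAoAAAAGAAAABgAAAABABgAAAAAAMAGAAATCwAAEwsAAAAAAAAAAAAAeYGDfIGBf4R9h457i5Z4gIh5al6HZlOMeXKIiJB/h5F9goZ/gH+Bf32BgHuCgXmDg3aEhnKEim6Aj21zmIlwj6Bycph0cYCIeH+DfIGCgIV+iY97jpZ4eYV4YVmIYFWMeneHjZJ+io99g4R/gH6Bf3yBf3qCgHiDgXSFhm6IjWqHlG13opt2iqt3c5qIZWiPd3yDfIGCgIV+i5B7kZV5d4GEWVeJWVeMenmIkZJ+jY59g4N/gH6Bf3yBfnqCfnaEfnGGgWuKjGiPlXeDpK6DhrKBcJGcXFeYeHyBe4GAf4V9jI97lJR5d4GEV1yIVluMeHmHko9+jop9hIF+gH2AfnuBfXmCe3WDenCHeGmLfWuRhoyXnrqPiq2NaW+bWlCbeH97eIJ7fYV6jI55lJJ3goR3WmSGVWGLdXiHkop8kId7hoB8gHx8f3t+fHp/eHaBc3CFbGqLb3mThKaPnL2Nkp6KdGSXXFOXdYJ0dIN1e4V2i411lZBzhoZ1X26CU2iHcHeEkYV5k4N2iX53gnx4f3x4fHx5d3t9cXmCbH6LbpmVea99m7OAl4B8gGWPYVyOd4V8doN6eoN2iYp0lI5wjIhxZXh9UW+CZneBjH92ln9xjnxyhXx0gX11fX92dX94cIN/ao2FaJ59d6xtmqZyknVwhmuHaWiEeHyPeHiJfnuEh4B6koV0kYVwbX13U3aAWnmBhIB1lXx0knp1iHt5gn58fIF+eIR/cYh/aZF6ZJ5reaRmk5pri3dvgnB8c3J+e3GfgnKbhnaVjnqRk3uDlnh4hXd/W3mEUH2JaoOJjn+IlIGMjIGRf32Re3yRe36PeYeMdI+AbpdsfJloiZBrhX5wfnV2eXh7f2yfhm+finOekHedm3udn32WmHuXZ3SSToOYVY6ddImaiYSdioKggHyge3efgHicgnyWgoSOhI1+h490hopxgIFze3x3eXt6fm+OhHKRh3WUjHeYlXqcon2go32hgHabWoWfTJekXZmkeomciIGeiHyfgnWdhnabi3uZkn+Wk4GLkH19in95gYF4d354doB9fXR9f3h+gnqChXyGi32LlH2PnX2Smn2Xc3+RWJWTUpaJZZGHfIKLjXyRiXWUiXiTi3uUlHyXm3yUm3uPlXqIiX2Ee4KEdImJe3Z0fX11fYB1f4F2g4N4iIB5kXp4mHd6j3h6bYN0VoZpUodhYYVkeoNzhHmFhnyKhX2Ni32Sl3yZoHucoXubmn+YgICRdo2VfHd2fn52fYB1foJ0gIN0hYV0i4F0k3pyl3JwjHVwcYBoVYJXToZPW4dXaYRndYZ0e4aEfX2Kh32RlX2aon2hooGfk4aYf4iSfXl6fn56fn96foF4f4J3goN3hoJ2i311knNzlXJ5jHN2doFuXIRbU4hPVopPYYxWaopgcYdqd4Vzh314lHR6n3VzoXRqn2o8fX17fX58fn99f4B8gIF8gYF7goF7hX97inl7kXeClXaHj3eHg3l2a4NoYIdYX4pPZIpMaolOcIZRgINUjn9TnmlHoQAKs0YAeX96e399fX9+fn9+f4B+gIB+gYB+goB+hH1+iXyCj3qJlHiQk3iTiXmLdoN7c4JscIRgcIRXcn9Td35ShoFRhR9dxQBd/XhNdYN7eYJ/fICAfoCAf39/gIB/gIB/gYB/gX9/g36Ah32EjHuLkHmRkHiVjHeUhniPgHiId3WEcXeAbnd+eG6AQguVtTzk8drcbomCdYSEeoCCfX+Af39/gIB/gIB/gYB+gYB/gYB/gn+AhH6Dh32HiXuMiXmQiHiThHeVfnSVc2+Wa2yXam+YACOwToLp3u3mZ4ePcn6HeH2DfH6Bfn5/gH9/gIB+gYB+gYB+gYB+gYB+gX9/gX6Ag36Dg32Gg3uJgnqMfneOdXORbnKUbnmXFIK0Bv/pp++mYW2Ub3OJd3iDfHyBf36AgH9+gYB+gYB+gYB+gYB+gYB+gIB+gH9+gH5+gH5/gX6BgH2CfXyDeHqGc36JcImOWpqNAbhGXPQAdGGTeG+IfHeDfnuBgH6AgH5+gX9+gYB+gYB+gYB9gYB9gIB9gH99gH99gH99f359f359f31/e3+Ad4KAc4Z8cYpxaJJbcZ8ni2aOgnKGgHiDgXyBgH1/gH5+gX9+gYB+gYB9gYB9gX99gX99gH99gH98gH58gH58gH58f398fX98eYB5doJ2eYVygYdxiINxiG1/hHWBgnmAgXx/gH19gX99gX99gYB9gYB9gX99gX99gX59gX58gX58gH57gH57gH96gH96gIB6foB5fIF4fYN2gIN1g4N2"/>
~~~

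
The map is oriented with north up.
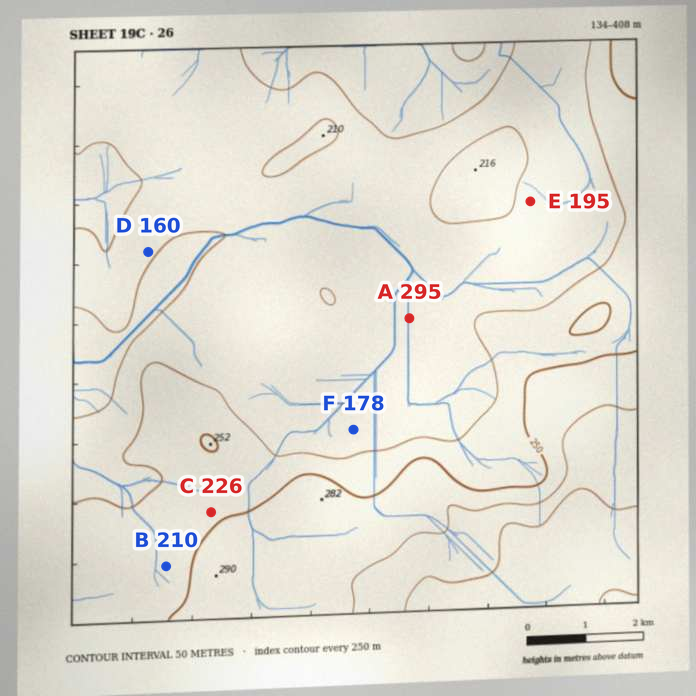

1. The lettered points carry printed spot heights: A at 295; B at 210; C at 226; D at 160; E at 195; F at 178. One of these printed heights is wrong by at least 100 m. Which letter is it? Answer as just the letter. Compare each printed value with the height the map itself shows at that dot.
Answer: A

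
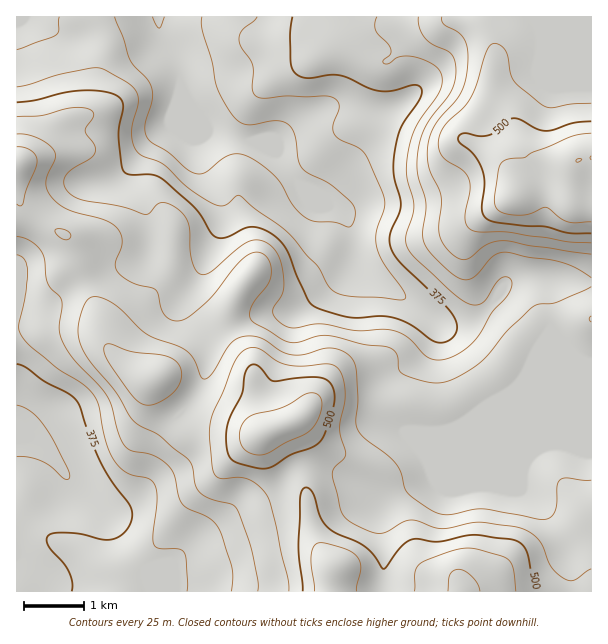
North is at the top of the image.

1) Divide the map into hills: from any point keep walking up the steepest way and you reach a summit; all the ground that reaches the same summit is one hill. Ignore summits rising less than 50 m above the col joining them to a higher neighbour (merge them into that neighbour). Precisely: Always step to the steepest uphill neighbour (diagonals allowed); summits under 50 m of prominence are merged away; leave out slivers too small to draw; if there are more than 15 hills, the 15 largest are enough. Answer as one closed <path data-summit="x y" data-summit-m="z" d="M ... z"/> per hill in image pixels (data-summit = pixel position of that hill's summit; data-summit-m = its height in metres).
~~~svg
<path data-summit="462 591" data-summit-m="556" d="M158 16l-142 1 0 574 575 1 1-310-20 0-33-6-30 6-15 18-15 16-11 6-10 3-15 0-6-3-1 11-8 15-14 14-22 12-6 7-1 12 3 18 6 12 10 9 40 0 11-4 26-14-37 39-10 21-3 4-36 14-11 0-57-24-16-4-12 2-6 3-24 27-26 6-7 4-15 16-24 16-26 26-27 4-12-13-24-39-10-9 6 3 13-2 11-6 12-13 5-9 3-22 6-15 14-18 19-18 17-27 4-30-6-18-14-17-4-9 0-7 6-11 3-1-5 7 0 9 16 19 6 3 20 0 33-12 30-1 12-6 31-24 18-22-4-30-4-14-5-5-24-11-15-13-27-36-23-11-28-4-12-3-6-4-2-7-23-32-3-22-4-12-12-17z"/><path data-summit="591 158" data-summit-m="550" d="M591 16l-432 0-1 11 4 12 13 20 5 15 1 16 28 42 28 7 15 1 23 11 27 36 15 13 24 11 5 5 9 41 14 17 51 34 18 16 20 1 21-9 15-16 8-12 7-6 7-4 23-2 33 6 20-1z"/><path data-summit="267 432" data-summit-m="549" d="M354 253l-2 10-16 19-31 24-12 6-23 0-40 13-20 0-6-3-11-11-5-8 2-12-3 2-3 6 0 7 22 35 2 15-4 24-17 27-19 18-14 18-4 9-4 22-6 15-12 13-11 6-17 1 8 7 19 33 17 19 27-4 26-26 24-16 15-16 7-4 26-6 14-17 16-13 12-2 16 4 57 24 11 0 36-14 3-4 10-21 36-37-3-1-13 9-20 8-40 0-10-9-8-18 0-24 6-7 22-12 14-14 8-15 0-10-16-15-51-34-9-10z"/>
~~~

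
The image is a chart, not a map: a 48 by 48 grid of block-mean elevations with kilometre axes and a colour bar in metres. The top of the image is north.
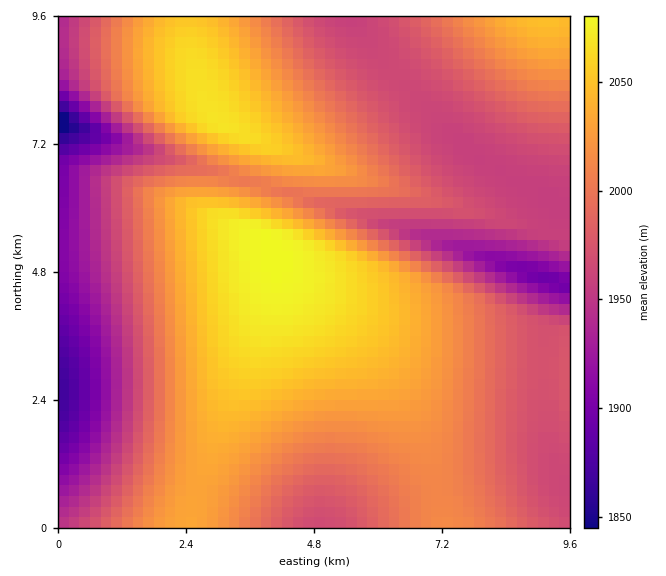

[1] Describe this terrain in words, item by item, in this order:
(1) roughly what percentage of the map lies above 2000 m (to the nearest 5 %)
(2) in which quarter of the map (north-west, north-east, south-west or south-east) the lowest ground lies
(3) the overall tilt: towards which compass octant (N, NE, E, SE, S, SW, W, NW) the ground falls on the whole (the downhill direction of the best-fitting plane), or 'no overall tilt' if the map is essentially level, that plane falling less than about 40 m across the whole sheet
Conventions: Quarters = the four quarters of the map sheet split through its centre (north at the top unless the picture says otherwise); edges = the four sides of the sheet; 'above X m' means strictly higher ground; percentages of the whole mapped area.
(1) Roughly 50 % of the ground is higher than 2000 m.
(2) The lowest point lies in the north-west quarter of the map.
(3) No overall tilt - high and low ground are spread across the sheet.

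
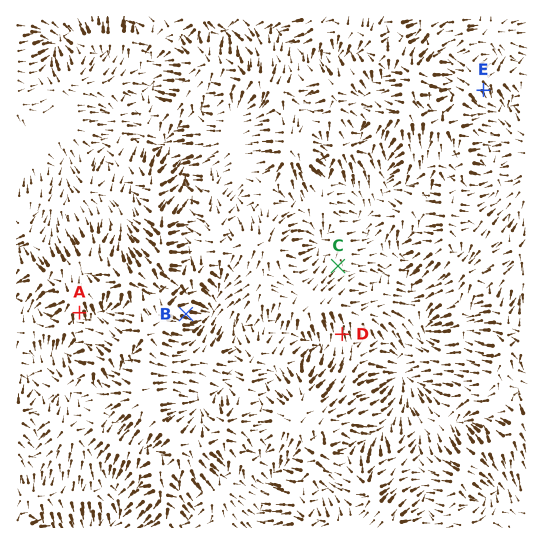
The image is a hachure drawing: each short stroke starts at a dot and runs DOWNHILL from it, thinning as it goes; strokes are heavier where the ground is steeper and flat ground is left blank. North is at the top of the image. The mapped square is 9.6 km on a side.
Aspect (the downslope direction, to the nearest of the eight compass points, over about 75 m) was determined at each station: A S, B E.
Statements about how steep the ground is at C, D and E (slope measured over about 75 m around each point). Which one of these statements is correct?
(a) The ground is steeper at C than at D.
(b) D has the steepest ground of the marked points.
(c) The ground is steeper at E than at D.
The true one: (c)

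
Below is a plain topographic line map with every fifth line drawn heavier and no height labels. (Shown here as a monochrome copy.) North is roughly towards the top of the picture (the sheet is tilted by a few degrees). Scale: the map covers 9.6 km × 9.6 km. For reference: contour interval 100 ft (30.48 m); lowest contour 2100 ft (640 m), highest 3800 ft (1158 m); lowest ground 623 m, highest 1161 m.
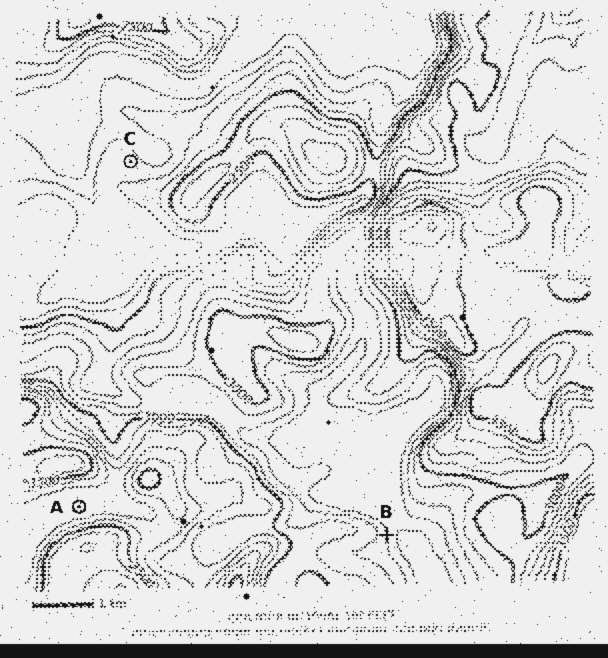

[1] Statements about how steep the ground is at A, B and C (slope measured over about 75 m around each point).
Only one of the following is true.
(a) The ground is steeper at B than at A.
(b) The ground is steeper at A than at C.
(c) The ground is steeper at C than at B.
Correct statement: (a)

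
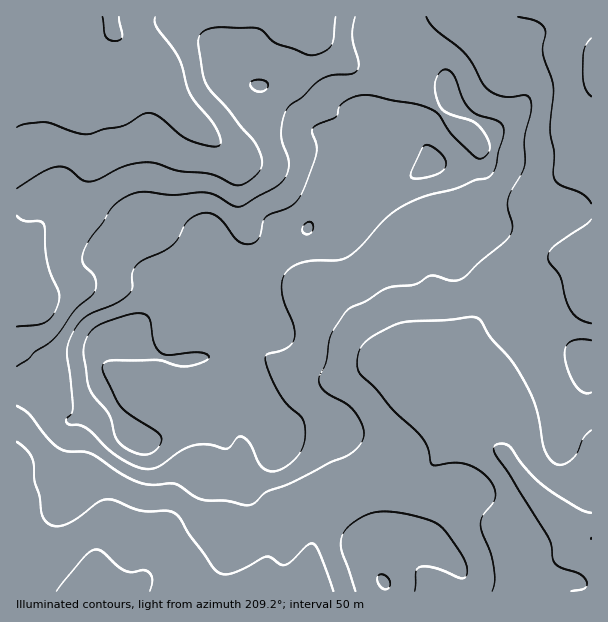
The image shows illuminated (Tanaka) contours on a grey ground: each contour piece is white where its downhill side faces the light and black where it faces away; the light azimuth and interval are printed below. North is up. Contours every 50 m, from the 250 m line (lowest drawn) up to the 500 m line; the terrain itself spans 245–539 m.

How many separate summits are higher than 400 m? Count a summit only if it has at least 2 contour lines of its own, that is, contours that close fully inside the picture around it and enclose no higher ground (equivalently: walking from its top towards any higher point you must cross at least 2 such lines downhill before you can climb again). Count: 1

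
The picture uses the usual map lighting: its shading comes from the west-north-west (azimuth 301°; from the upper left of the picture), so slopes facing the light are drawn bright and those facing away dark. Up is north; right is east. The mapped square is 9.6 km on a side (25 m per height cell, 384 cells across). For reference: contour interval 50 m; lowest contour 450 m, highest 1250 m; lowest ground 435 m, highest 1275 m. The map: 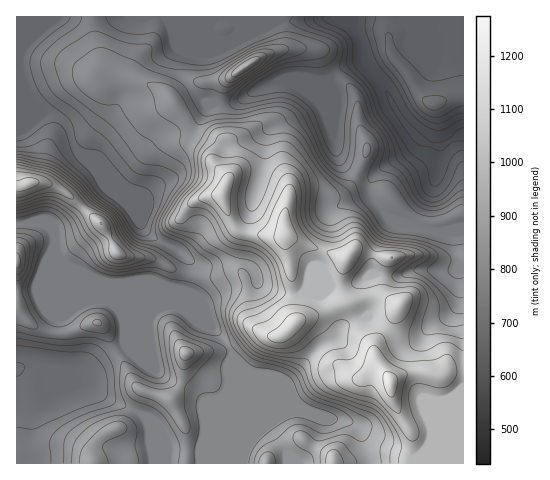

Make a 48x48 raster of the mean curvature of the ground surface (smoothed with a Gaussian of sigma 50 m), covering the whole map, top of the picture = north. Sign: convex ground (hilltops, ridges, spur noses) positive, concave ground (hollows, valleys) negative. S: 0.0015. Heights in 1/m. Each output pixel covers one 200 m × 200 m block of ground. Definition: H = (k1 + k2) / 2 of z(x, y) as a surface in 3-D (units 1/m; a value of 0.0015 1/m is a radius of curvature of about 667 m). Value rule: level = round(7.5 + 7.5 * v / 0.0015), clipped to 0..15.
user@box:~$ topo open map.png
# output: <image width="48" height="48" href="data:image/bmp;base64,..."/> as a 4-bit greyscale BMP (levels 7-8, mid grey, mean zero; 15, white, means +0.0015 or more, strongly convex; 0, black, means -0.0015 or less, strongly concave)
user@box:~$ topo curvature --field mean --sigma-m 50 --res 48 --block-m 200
<image width="48" height="48" href="data:image/bmp;base64,Qk32BAAAAAAAAHYAAAAoAAAAMAAAADAAAAABAAQAAAAAAIAEAAATCwAAEwsAABAAAAAAAAAAAAAAABEREQAiIiIAMzMzAERERABVVVUAZmZmAHd3dwCIiIgAmZmZAKqqqgC7u7sAzMzMAN3d3QDu7u4A////AHd2Z5u5d5hnWrZ3d1j8V1R9yYdmmod3h4h3Z5qGZ4dnWJZ3d3S6ZYiNx2Z4iIZ3iIeIiJmYd4Z3SKV3d3VoidtouWZ1SLd3iId4mYmry6Z2S8Z3d3dVi+lUeGVjbMd3iId3eIma3ZVzfbV3d3d2RnREJEQ0rZV3iHd2Zmd3d0Q1q3V3d3h3dmZCJFU322Z4h3h3ZmZUNGZ6ymV3d3h3d1RWZ4h72Ed3d3h3d2ZUWc3cymV3d3d3dkmqqrp71kVWZ3h3d3dlav2VaXaId3d3c1q7u7lr10aKhXh3d3dla9YQSoZ4d3d1Ilq4iph7ypq7tnd3ZmZle3NifJZmZ1MiRneqmIiah5qYpmZVVVZnqFdzj/uYZTeImYV6pmm5RGd4plVWd3VXlndkr/3KYmrMyoVFVGrHRmV5tmiby5dphndWvIZkJqzd24ZmVomneHV5lozbmrzehXdY2kIwSu2om6h3Zod3iGVmV61zQ33/Zndotzdyjtl3i8uXZmZXqoZmZ8knd0R2R3d1VXdVm6eJqqmImYZYvJZ4ZdVXd3dWd3h3d3dGZ4VnhlVXqqmIvbiZdqJ3eHd3d3d3d2RoVoUzaGd2d3iqm+yXZrJnd3d1RFdkRXmYeKY0nHd3dzRnRKp1ZvY3d3UjVCEW3Kl3ipY1vWZ1mlRWQAIkVvgndlWL7czO6ERFh1M1u2VVrZVr6VZnd/hFd3Z8///qUTZ3ZUNYuWeKvbiv///rieuFZ4ZZ62VRAVm4iYiruZu6i+yIiZl2Z6qWVniM2CAmeJl2rcu6rLl1WftSIzIkVSNXNGnv1gBN/qZFvId4u4UzSNlBNFaIdjEiJXz/oyYY7nQ32kRpy3Q0WKhEZ5u8upZCWM+nQXcjjdhq2ERYzIVFZ3U2m6dnrdp2j/pAF3dEWf/Mx0RXvaZXqWNZu3MTe97M/7YTd2VWNHmryFVWraZ6uXWLuWQjar//2WQ3dXdlQiVozHVWraeqdpZqqXZEasqqhUNnVpmHdCaqvZdnmqmWJahFiYdle6VFVDZ2Z5mYhkn6eahnmZlzFayFVnd1e1RXdVZleImIiGjHRndoqZliJZ3JhlZlajaJhWh3iIh3iXSJiHZnqqliNq3ahkVlVlWKlWh3iIh3d3We3LdFeZhUR8y5ZFR4Y3ZYdWd3iIh3eJdqmauod4dGR9p2Q0aJdHd1VWd4iIiIirYkVGrMy7hHR9pUM2rLhndmd3iZd3d4q4RVYjZ5uoRnVutTNJ3cqHZomImpdmd5ylRWgwFFdjV3WPtTNruZmXWImJqYd4map1mY2SATRXd3bdhDSchneHaIiJmYiJqpd6y6/6UhNWVWnIQjfLZnd2eZiJmYiIhmeIdmn/+VM0Z3djNIy3Z3d2eZmYiYiIhmZDMhJr/9qpmqpjNsyGd3h3WJmYiZiImoNnd3QCje7bvN2UOMlnd3iHdXiYiJiHi6R3d3dzA3qqu7uESbh3d3iHd1Z4iIZmaIZ4h4l3dDZ2ZmZEe6h3d3iHd3VFiGVWZmd3d3d3d3VlQiRlaId3d3iA=="/>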